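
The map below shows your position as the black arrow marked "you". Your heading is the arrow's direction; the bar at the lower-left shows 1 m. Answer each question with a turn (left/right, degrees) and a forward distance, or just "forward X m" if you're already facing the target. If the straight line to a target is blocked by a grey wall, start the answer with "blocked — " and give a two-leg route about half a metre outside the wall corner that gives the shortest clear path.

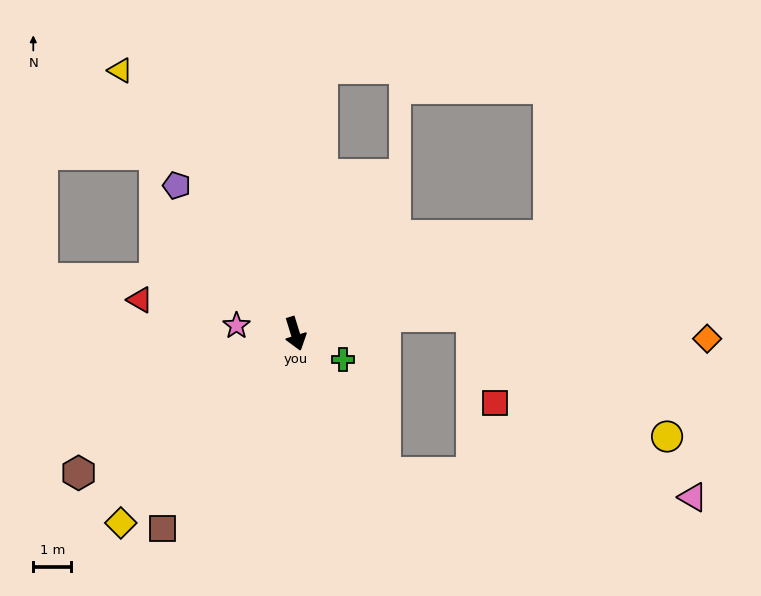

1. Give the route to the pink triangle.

blocked — turn left 16°, forward 4.4 m, then turn left 52°, forward 8.1 m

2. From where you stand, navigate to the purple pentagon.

turn right 158°, forward 5.0 m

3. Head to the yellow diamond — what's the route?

turn right 60°, forward 6.8 m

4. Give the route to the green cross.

turn left 45°, forward 1.4 m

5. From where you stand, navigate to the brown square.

turn right 51°, forward 6.2 m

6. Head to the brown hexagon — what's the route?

turn right 74°, forward 6.8 m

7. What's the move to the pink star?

turn right 115°, forward 1.6 m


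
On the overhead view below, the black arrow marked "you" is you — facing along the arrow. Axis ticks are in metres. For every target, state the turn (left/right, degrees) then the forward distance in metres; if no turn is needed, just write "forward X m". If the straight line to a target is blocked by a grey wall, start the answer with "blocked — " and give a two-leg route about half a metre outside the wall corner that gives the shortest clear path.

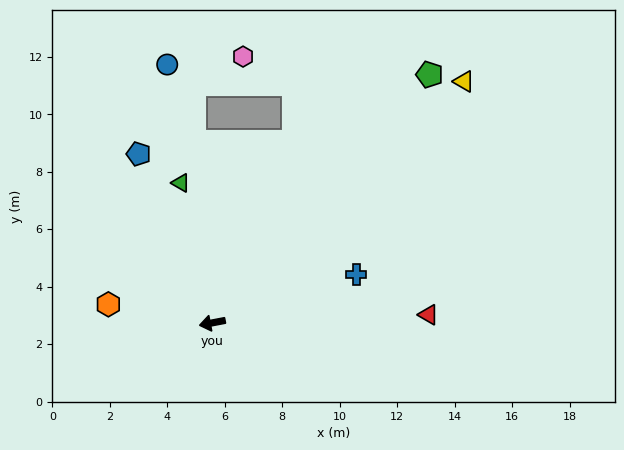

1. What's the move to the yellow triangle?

turn right 147°, forward 12.1 m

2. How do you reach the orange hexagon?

turn right 21°, forward 3.7 m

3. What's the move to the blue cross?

turn right 172°, forward 5.3 m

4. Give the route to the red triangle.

turn left 171°, forward 7.5 m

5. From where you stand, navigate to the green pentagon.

turn right 142°, forward 11.5 m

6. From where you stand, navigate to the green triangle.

turn right 88°, forward 5.0 m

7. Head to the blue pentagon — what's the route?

turn right 77°, forward 6.4 m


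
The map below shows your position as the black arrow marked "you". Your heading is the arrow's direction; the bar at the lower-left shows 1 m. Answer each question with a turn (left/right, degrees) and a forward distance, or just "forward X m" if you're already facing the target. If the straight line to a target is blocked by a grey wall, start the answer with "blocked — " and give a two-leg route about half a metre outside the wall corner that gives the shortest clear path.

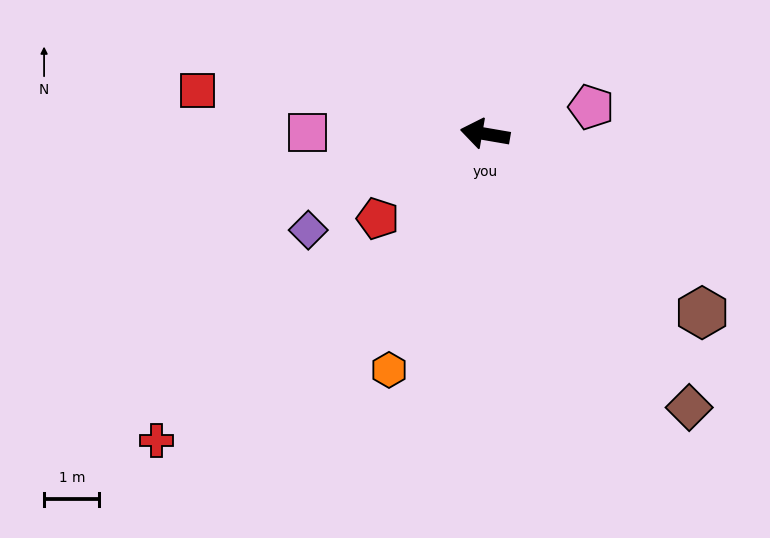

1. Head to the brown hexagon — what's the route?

turn left 150°, forward 5.1 m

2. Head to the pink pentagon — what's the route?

turn right 156°, forward 2.0 m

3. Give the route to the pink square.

turn left 9°, forward 3.2 m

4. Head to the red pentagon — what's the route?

turn left 48°, forward 2.5 m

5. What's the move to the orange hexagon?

turn left 78°, forward 4.6 m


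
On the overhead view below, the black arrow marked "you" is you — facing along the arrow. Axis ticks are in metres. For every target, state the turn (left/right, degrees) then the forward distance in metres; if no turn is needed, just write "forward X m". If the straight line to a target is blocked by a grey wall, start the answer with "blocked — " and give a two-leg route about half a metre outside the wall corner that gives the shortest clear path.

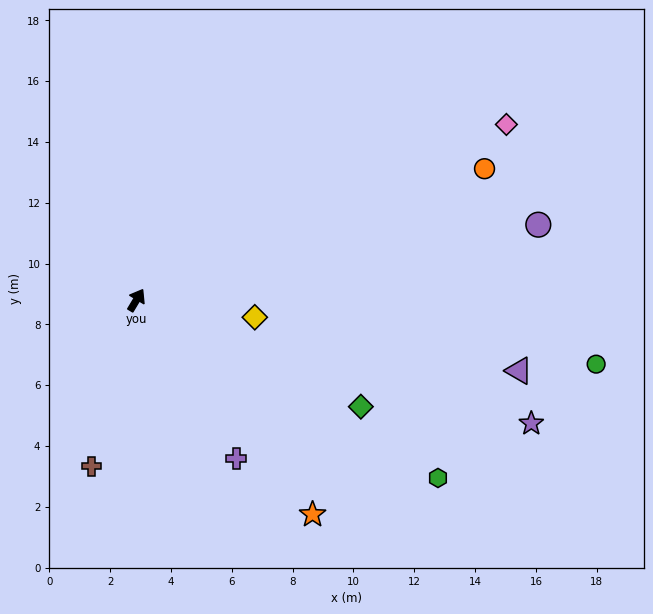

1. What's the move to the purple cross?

turn right 117°, forward 6.2 m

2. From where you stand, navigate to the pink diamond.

turn right 34°, forward 13.5 m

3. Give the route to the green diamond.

turn right 85°, forward 8.2 m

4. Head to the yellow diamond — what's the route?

turn right 67°, forward 3.9 m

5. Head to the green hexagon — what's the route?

turn right 90°, forward 11.5 m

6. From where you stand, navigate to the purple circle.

turn right 48°, forward 13.4 m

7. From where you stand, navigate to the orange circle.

turn right 38°, forward 12.2 m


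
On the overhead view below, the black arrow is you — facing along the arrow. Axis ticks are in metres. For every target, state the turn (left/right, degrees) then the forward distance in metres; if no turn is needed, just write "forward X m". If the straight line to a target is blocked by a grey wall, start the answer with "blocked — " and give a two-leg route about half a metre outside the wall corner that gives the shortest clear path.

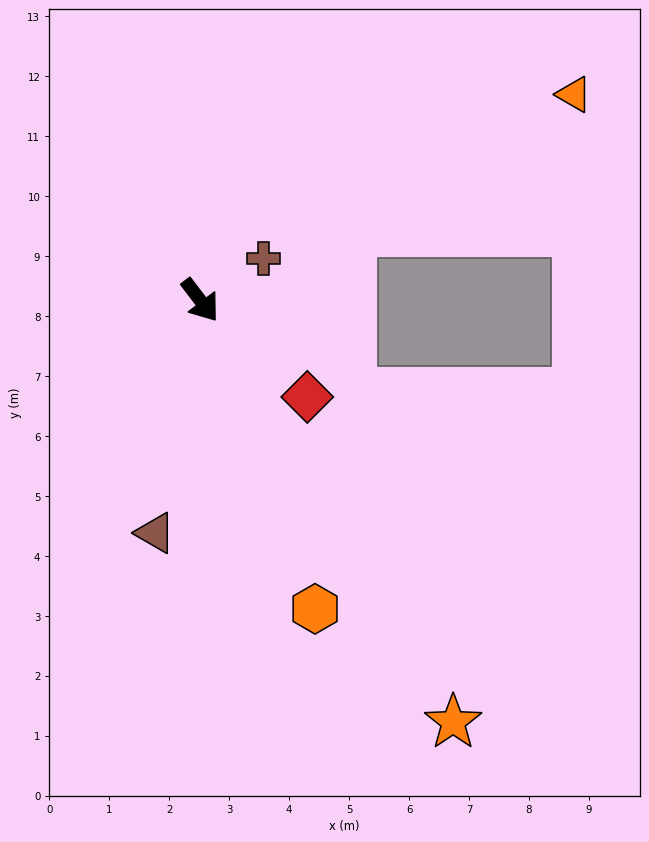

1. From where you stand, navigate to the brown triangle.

turn right 48°, forward 4.0 m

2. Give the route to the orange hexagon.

turn right 17°, forward 5.5 m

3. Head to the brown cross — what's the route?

turn left 86°, forward 1.3 m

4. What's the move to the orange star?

turn right 6°, forward 8.2 m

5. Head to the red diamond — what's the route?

turn left 11°, forward 2.4 m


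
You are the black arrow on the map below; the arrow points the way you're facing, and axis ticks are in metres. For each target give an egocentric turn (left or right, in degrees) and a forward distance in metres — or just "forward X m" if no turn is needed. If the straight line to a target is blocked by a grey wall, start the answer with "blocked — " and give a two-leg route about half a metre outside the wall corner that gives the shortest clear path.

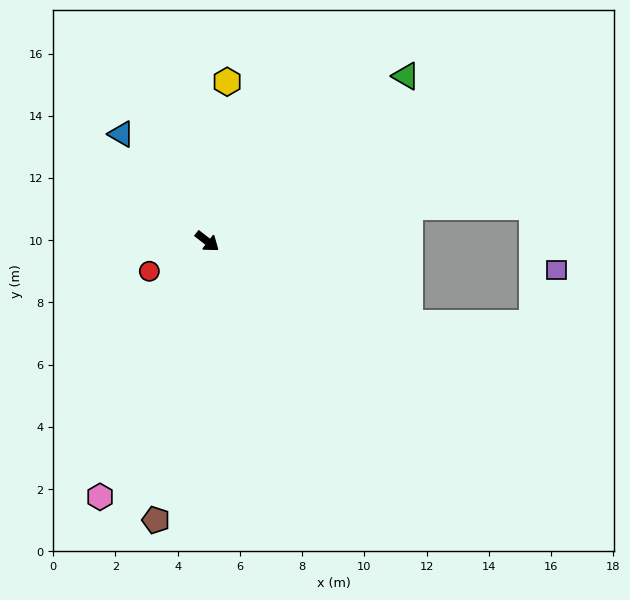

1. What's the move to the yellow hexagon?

turn left 121°, forward 5.2 m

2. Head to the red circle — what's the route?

turn right 115°, forward 2.1 m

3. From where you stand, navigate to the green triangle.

turn left 77°, forward 8.3 m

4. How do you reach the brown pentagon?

turn right 63°, forward 9.1 m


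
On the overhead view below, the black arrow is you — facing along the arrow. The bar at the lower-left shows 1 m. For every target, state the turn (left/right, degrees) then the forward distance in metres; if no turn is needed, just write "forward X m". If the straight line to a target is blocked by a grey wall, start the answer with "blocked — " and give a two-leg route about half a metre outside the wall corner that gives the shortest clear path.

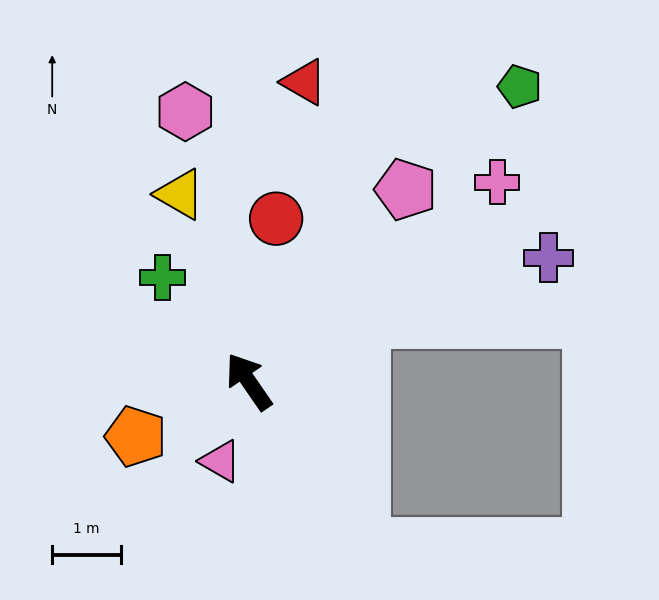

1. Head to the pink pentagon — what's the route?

turn right 74°, forward 3.6 m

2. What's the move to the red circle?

turn right 44°, forward 2.4 m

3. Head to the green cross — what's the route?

turn left 5°, forward 2.0 m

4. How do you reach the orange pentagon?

turn left 81°, forward 1.8 m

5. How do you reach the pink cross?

turn right 86°, forward 4.6 m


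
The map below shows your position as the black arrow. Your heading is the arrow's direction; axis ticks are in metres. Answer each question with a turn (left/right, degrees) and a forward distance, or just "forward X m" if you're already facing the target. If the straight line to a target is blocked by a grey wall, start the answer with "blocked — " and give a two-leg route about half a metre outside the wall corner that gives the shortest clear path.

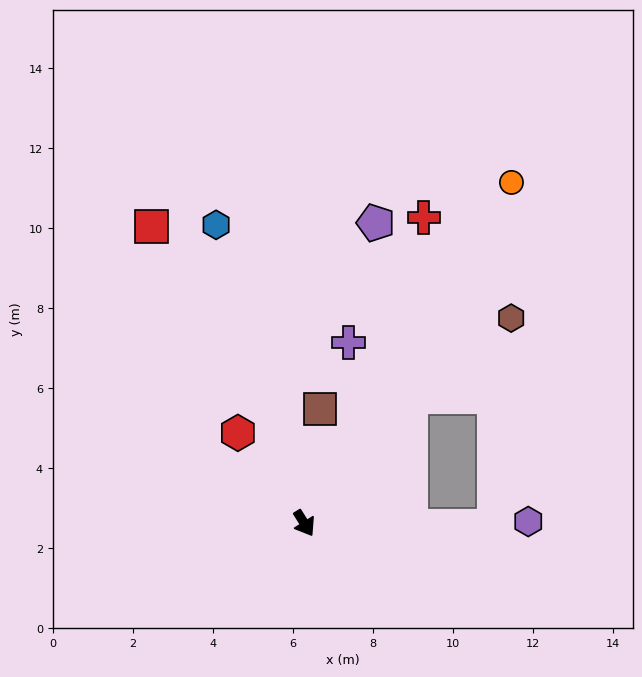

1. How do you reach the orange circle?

turn left 117°, forward 10.0 m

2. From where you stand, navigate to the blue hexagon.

turn left 165°, forward 7.8 m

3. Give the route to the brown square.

turn left 140°, forward 2.9 m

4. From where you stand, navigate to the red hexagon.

turn right 176°, forward 2.8 m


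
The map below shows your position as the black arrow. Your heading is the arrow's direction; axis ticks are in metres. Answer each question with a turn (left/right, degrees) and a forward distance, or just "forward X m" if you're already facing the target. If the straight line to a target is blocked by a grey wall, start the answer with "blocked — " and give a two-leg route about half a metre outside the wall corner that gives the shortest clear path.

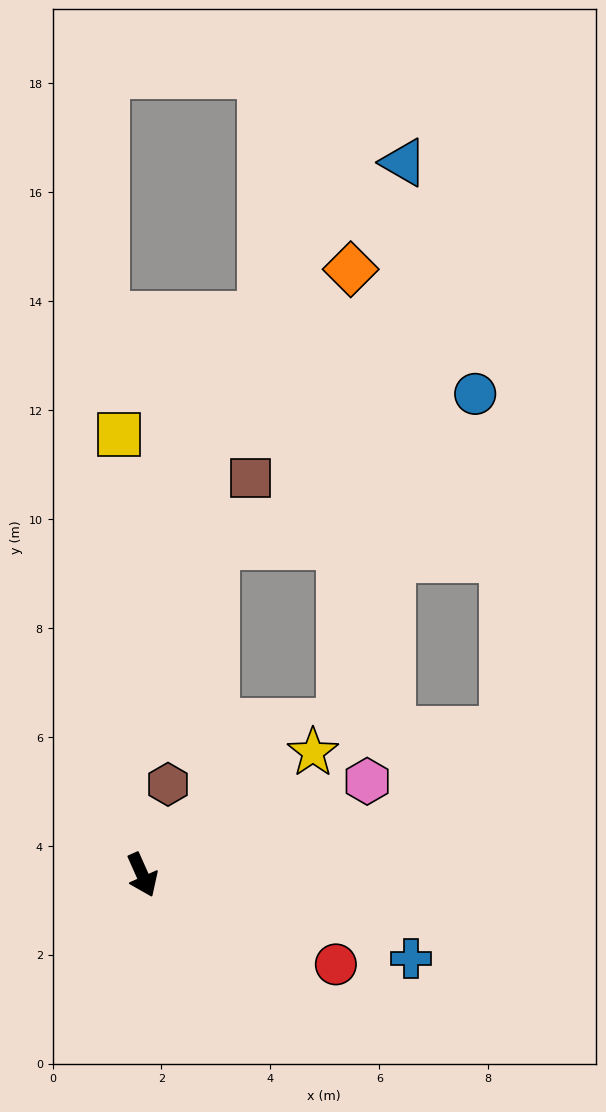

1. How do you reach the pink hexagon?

turn left 89°, forward 4.5 m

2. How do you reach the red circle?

turn left 41°, forward 3.9 m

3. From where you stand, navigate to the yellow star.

turn left 102°, forward 3.9 m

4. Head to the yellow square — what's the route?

turn left 159°, forward 8.1 m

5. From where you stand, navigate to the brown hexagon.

turn left 140°, forward 1.7 m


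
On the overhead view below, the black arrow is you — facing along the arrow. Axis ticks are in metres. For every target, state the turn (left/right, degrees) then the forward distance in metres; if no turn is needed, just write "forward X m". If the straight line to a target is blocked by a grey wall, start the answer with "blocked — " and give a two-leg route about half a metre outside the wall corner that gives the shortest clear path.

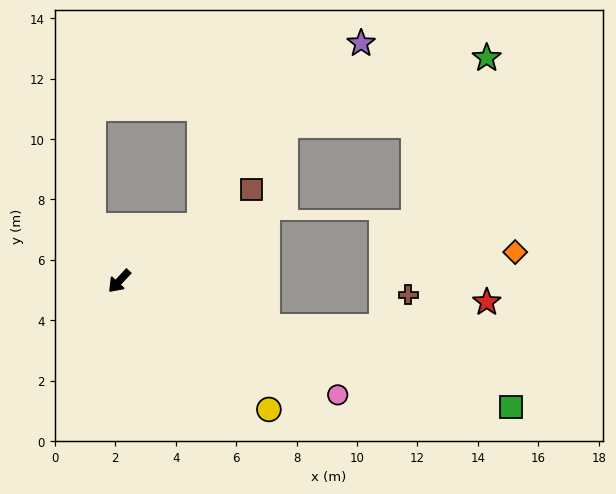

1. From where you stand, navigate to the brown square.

turn left 168°, forward 5.3 m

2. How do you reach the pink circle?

turn left 105°, forward 8.2 m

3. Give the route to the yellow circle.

turn left 92°, forward 6.5 m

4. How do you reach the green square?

turn left 115°, forward 13.6 m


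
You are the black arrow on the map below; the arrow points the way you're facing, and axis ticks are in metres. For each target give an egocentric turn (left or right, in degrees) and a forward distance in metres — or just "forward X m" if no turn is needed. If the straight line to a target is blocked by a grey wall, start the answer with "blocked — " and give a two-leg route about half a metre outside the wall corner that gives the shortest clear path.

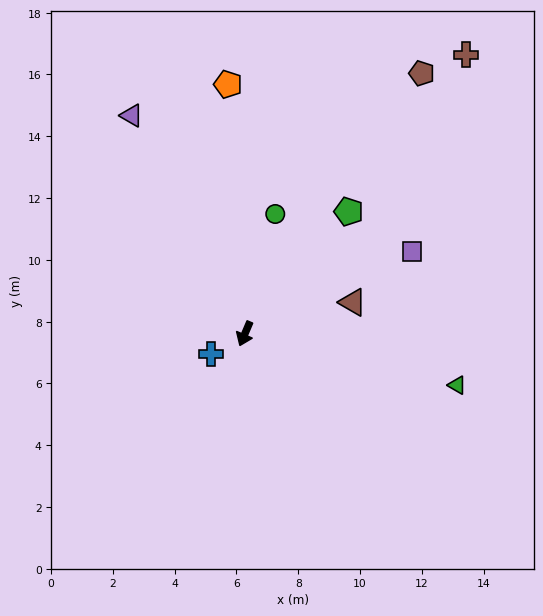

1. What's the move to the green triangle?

turn left 99°, forward 7.1 m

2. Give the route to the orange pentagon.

turn right 153°, forward 8.1 m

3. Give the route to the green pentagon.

turn left 163°, forward 5.2 m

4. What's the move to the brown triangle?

turn left 129°, forward 3.6 m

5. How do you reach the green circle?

turn right 171°, forward 4.0 m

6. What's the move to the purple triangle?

turn right 130°, forward 8.0 m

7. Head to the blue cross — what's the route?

turn right 36°, forward 1.3 m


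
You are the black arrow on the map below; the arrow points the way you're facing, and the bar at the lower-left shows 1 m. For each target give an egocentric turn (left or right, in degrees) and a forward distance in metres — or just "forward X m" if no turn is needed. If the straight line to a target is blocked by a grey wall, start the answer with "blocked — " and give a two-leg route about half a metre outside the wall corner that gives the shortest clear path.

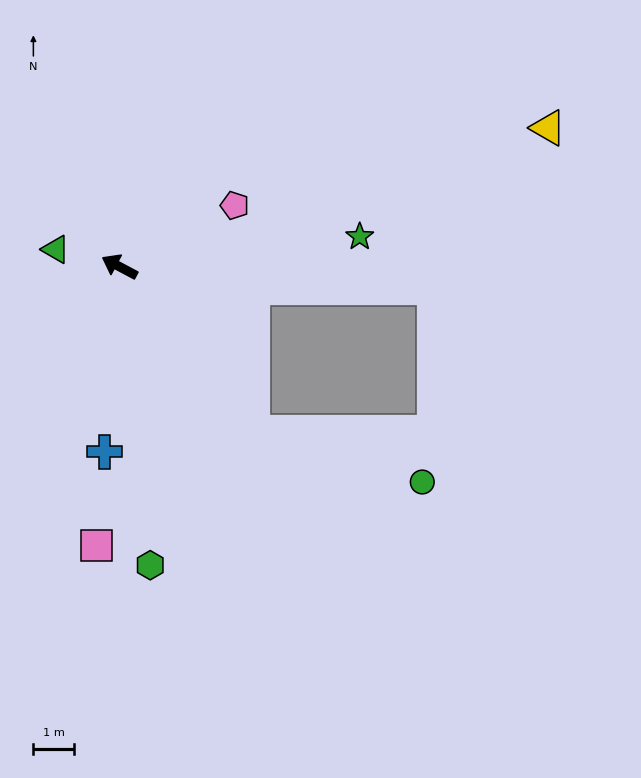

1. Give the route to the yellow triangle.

turn right 134°, forward 11.1 m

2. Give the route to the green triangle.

turn left 13°, forward 1.6 m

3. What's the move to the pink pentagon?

turn right 124°, forward 3.2 m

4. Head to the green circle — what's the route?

blocked — turn left 157°, forward 5.2 m, then turn left 35°, forward 4.4 m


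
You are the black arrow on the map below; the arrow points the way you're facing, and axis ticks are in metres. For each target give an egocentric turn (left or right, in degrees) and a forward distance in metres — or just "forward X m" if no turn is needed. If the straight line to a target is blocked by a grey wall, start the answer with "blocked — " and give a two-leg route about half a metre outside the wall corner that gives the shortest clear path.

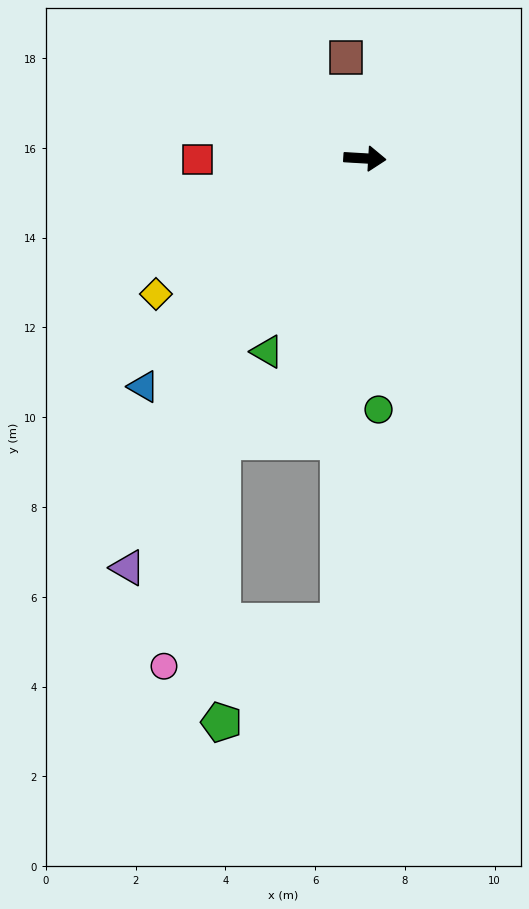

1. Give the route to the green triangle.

turn right 113°, forward 4.8 m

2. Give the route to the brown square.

turn left 104°, forward 2.3 m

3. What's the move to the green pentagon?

blocked — turn right 90°, forward 10.3 m, then turn right 46°, forward 3.4 m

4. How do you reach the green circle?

turn right 84°, forward 5.6 m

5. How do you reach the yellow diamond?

turn right 144°, forward 5.5 m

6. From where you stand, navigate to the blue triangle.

turn right 131°, forward 7.1 m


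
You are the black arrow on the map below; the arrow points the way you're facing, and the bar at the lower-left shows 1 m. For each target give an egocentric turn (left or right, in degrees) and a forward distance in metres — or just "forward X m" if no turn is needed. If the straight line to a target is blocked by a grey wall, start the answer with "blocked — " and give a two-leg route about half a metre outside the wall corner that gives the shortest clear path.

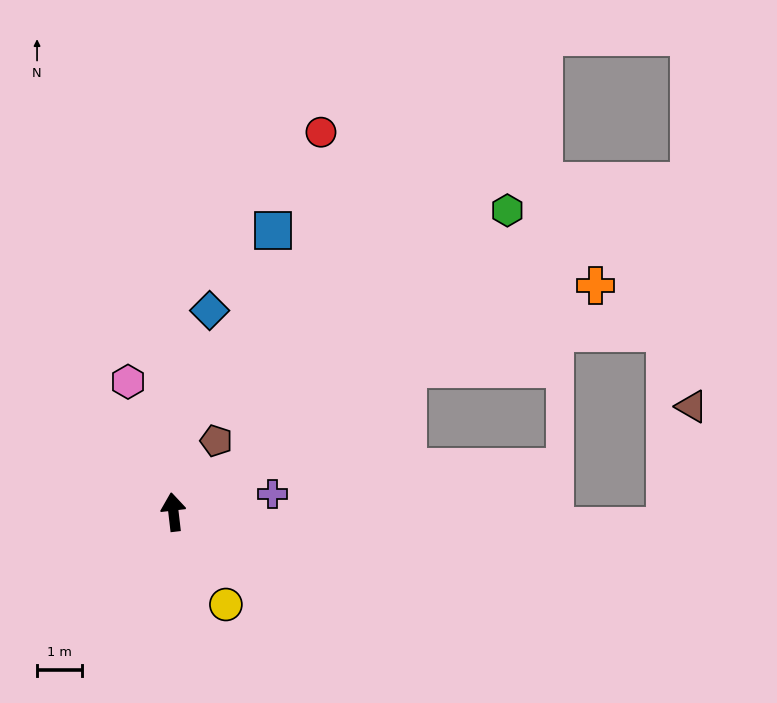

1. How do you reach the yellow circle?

turn right 157°, forward 2.4 m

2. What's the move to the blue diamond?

turn right 17°, forward 4.6 m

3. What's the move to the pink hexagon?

turn left 13°, forward 3.1 m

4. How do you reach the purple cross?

turn right 86°, forward 2.3 m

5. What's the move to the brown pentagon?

turn right 38°, forward 1.9 m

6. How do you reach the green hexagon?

turn right 55°, forward 10.1 m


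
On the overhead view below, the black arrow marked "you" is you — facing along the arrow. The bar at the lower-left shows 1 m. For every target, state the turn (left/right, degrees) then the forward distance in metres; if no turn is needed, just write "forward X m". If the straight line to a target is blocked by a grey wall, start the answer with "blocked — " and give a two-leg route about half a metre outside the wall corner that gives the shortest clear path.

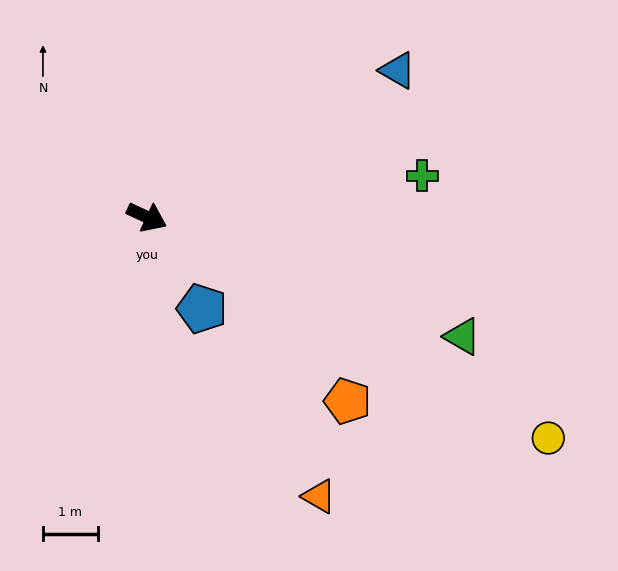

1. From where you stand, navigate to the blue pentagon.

turn right 34°, forward 1.9 m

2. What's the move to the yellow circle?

turn right 4°, forward 8.3 m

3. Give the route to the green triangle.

turn left 4°, forward 6.1 m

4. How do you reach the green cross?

turn left 34°, forward 5.1 m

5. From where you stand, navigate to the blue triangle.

turn left 55°, forward 5.3 m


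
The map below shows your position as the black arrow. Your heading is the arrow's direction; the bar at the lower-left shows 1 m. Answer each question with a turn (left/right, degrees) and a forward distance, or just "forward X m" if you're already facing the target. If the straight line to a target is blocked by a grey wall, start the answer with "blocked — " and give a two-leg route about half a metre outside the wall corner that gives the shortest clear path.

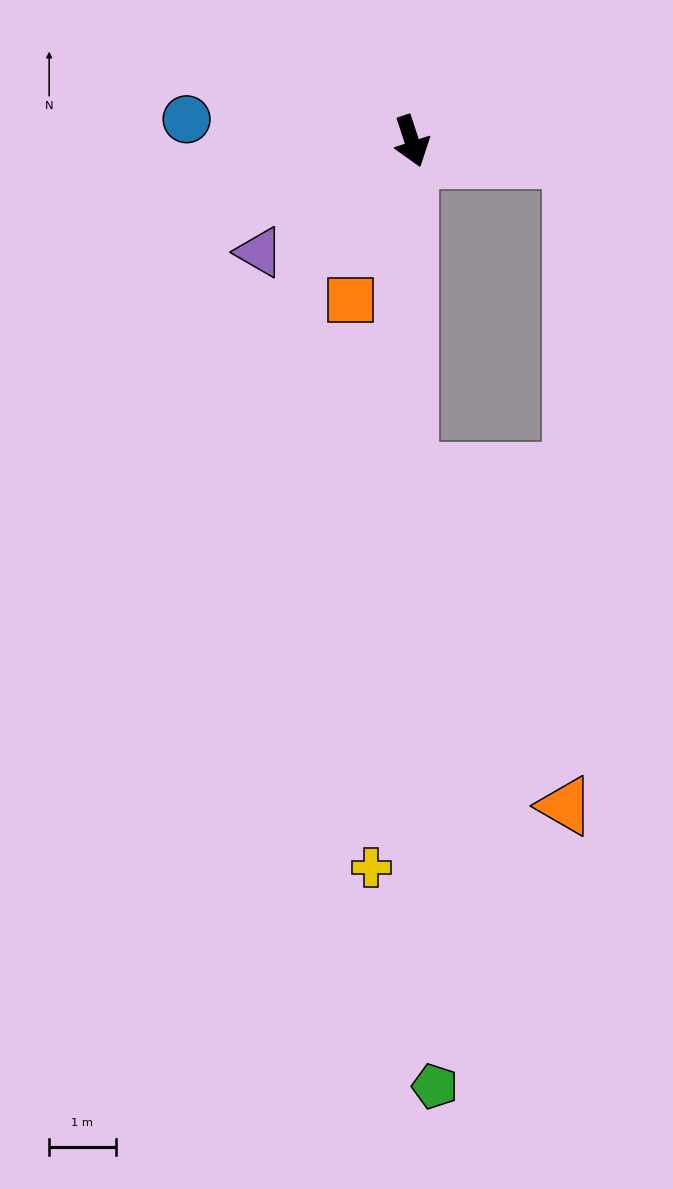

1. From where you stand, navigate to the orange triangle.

blocked — turn right 18°, forward 5.0 m, then turn left 25°, forward 5.5 m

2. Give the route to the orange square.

turn right 39°, forward 2.6 m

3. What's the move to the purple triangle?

turn right 72°, forward 2.8 m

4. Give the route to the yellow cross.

turn right 21°, forward 10.9 m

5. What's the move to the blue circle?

turn right 114°, forward 3.4 m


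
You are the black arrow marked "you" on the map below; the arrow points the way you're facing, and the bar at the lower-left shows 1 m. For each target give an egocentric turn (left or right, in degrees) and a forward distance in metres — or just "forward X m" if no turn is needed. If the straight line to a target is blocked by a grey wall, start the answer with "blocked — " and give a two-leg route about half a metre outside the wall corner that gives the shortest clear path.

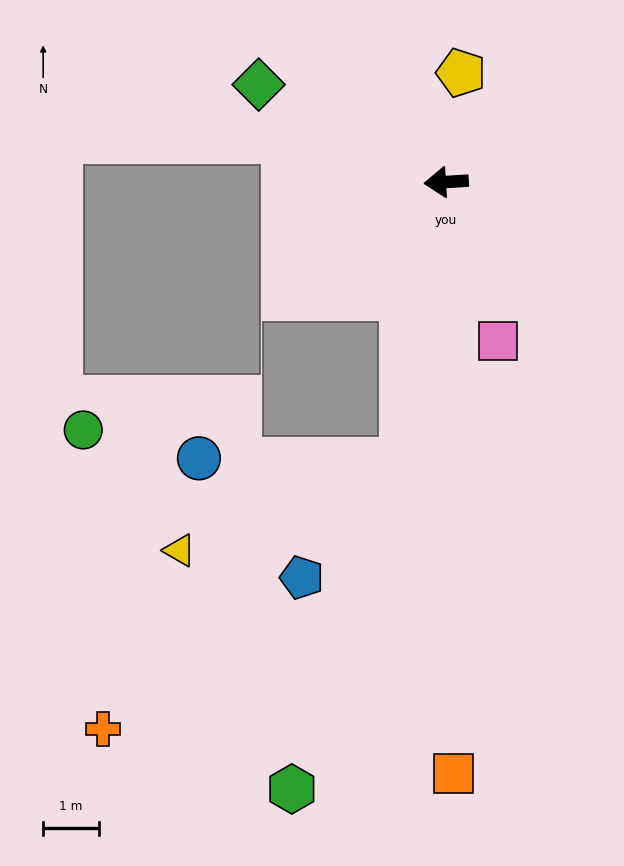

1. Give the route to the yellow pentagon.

turn right 101°, forward 2.0 m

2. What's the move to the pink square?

turn left 104°, forward 3.0 m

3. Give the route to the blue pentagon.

blocked — turn left 78°, forward 5.1 m, then turn right 33°, forward 2.8 m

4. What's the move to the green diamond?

turn right 31°, forward 3.8 m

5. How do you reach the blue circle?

blocked — turn left 78°, forward 5.1 m, then turn right 82°, forward 3.7 m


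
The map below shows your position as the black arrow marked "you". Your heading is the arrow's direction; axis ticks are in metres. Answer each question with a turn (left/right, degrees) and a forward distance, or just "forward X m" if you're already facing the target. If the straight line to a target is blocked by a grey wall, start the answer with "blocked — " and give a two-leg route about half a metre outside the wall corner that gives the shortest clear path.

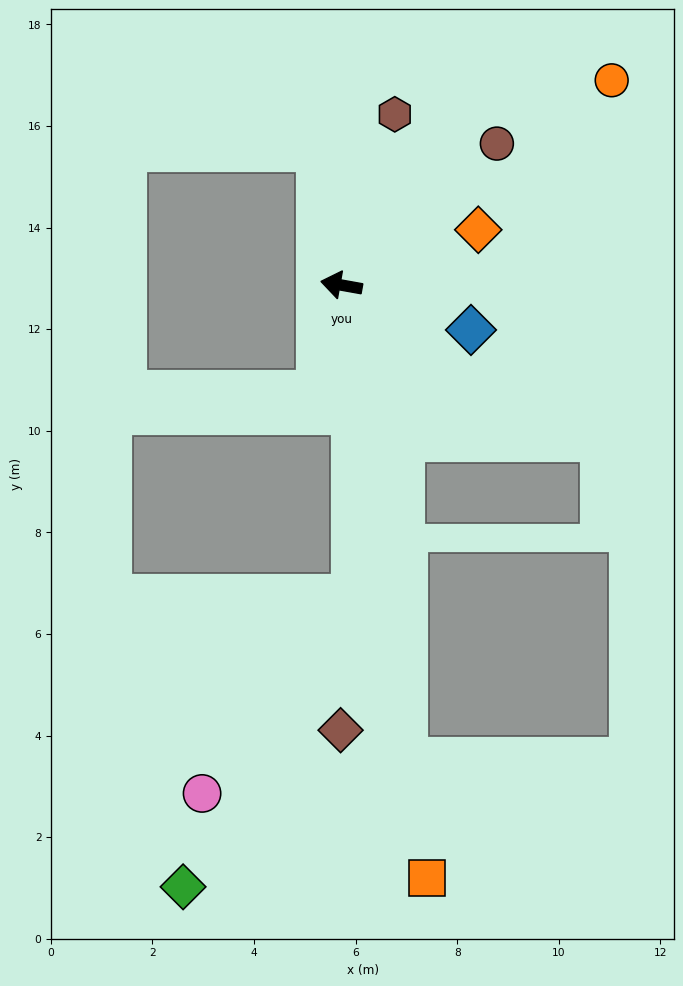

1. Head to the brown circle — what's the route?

turn right 128°, forward 4.1 m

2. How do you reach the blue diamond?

turn left 171°, forward 2.7 m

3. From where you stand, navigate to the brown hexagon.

turn right 97°, forward 3.5 m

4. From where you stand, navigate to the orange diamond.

turn right 148°, forward 2.9 m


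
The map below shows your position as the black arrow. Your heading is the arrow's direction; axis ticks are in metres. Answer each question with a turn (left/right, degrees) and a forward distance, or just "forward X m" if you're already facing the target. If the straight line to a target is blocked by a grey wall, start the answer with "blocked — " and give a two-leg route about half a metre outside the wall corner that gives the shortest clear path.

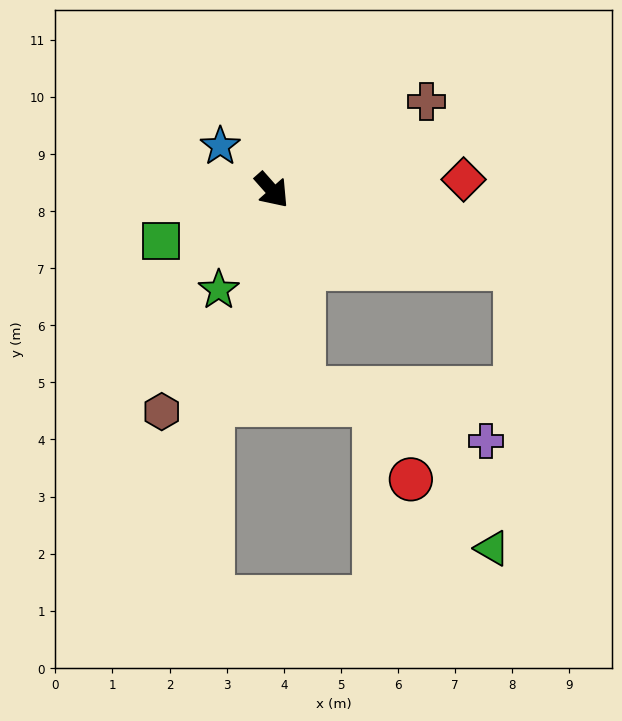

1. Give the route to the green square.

turn right 107°, forward 2.1 m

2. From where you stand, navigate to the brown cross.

turn left 78°, forward 3.1 m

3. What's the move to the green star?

turn right 70°, forward 2.0 m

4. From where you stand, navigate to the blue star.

turn right 172°, forward 1.2 m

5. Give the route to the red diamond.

turn left 52°, forward 3.4 m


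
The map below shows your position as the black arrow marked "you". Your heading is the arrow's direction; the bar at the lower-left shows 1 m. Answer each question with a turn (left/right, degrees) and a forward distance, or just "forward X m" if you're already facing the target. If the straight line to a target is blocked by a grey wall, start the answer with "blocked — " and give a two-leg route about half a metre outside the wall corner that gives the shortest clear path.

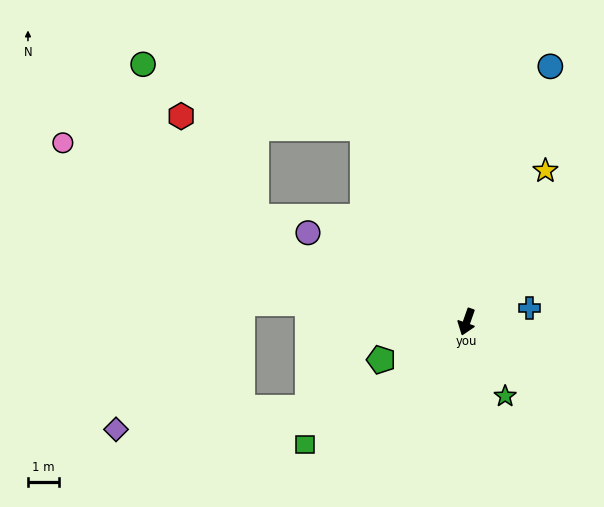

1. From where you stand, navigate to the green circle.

blocked — turn right 133°, forward 7.1 m, then turn left 46°, forward 7.4 m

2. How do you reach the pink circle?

turn right 95°, forward 14.2 m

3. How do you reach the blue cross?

turn left 122°, forward 2.1 m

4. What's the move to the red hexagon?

blocked — turn right 133°, forward 7.1 m, then turn left 59°, forward 5.9 m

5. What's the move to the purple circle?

turn right 100°, forward 5.8 m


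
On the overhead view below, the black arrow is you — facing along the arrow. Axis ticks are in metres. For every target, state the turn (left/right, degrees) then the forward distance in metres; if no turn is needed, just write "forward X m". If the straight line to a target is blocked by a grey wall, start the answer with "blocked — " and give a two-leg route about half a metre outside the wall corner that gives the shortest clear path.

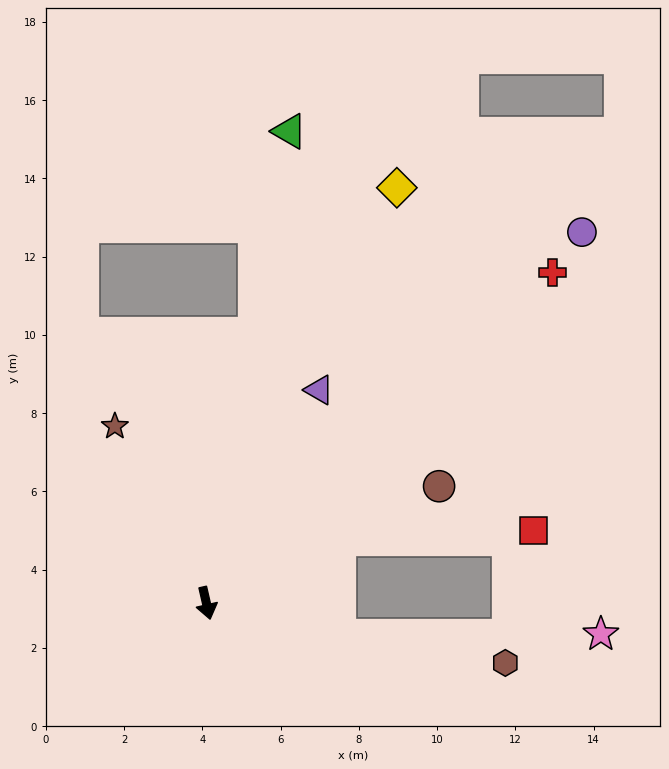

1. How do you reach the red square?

blocked — turn left 103°, forward 3.8 m, then turn right 23°, forward 5.0 m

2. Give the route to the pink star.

blocked — turn left 63°, forward 3.5 m, then turn left 14°, forward 6.7 m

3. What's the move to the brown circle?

turn left 104°, forward 6.7 m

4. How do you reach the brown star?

turn right 166°, forward 5.1 m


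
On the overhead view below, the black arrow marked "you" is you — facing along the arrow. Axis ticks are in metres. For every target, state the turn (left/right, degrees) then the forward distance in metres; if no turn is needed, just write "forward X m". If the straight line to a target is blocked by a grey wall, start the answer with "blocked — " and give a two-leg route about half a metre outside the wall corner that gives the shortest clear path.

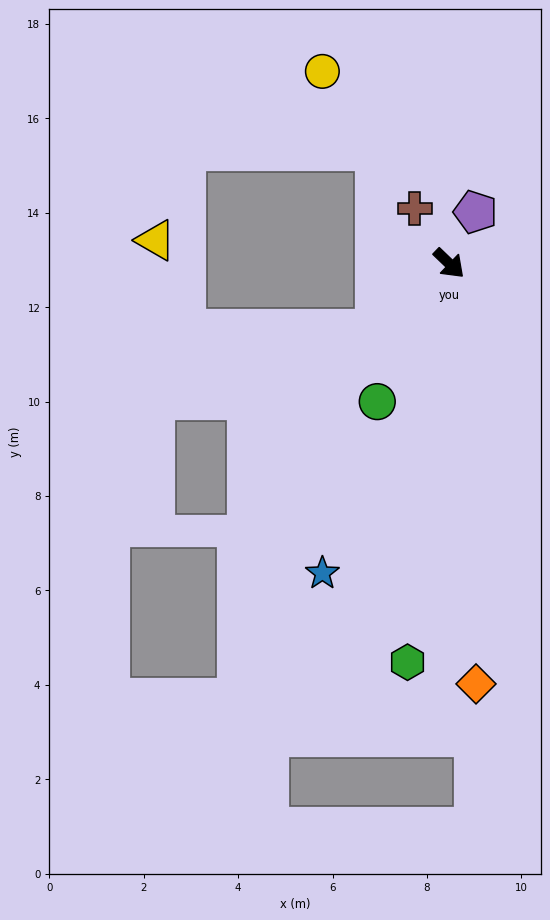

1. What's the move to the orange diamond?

turn right 43°, forward 8.9 m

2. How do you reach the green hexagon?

turn right 52°, forward 8.5 m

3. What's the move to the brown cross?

turn left 166°, forward 1.4 m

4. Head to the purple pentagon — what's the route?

turn left 107°, forward 1.2 m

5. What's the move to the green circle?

turn right 74°, forward 3.3 m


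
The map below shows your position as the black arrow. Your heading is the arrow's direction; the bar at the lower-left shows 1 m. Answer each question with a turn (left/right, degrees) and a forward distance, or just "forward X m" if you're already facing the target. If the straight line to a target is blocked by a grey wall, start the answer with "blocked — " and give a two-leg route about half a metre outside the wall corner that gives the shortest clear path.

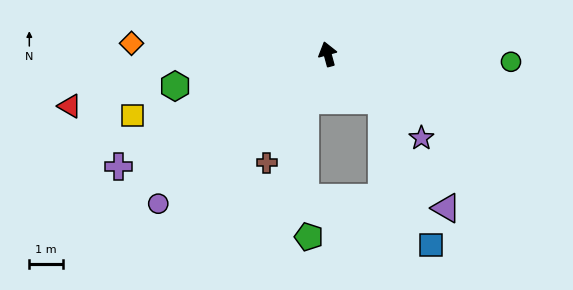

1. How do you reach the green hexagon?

turn left 87°, forward 4.6 m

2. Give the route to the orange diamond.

turn left 72°, forward 5.8 m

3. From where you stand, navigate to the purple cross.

turn left 103°, forward 7.0 m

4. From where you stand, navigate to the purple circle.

turn left 116°, forward 6.7 m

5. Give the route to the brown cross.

turn left 135°, forward 3.7 m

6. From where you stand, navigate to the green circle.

turn right 108°, forward 5.4 m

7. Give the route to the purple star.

turn right 147°, forward 3.7 m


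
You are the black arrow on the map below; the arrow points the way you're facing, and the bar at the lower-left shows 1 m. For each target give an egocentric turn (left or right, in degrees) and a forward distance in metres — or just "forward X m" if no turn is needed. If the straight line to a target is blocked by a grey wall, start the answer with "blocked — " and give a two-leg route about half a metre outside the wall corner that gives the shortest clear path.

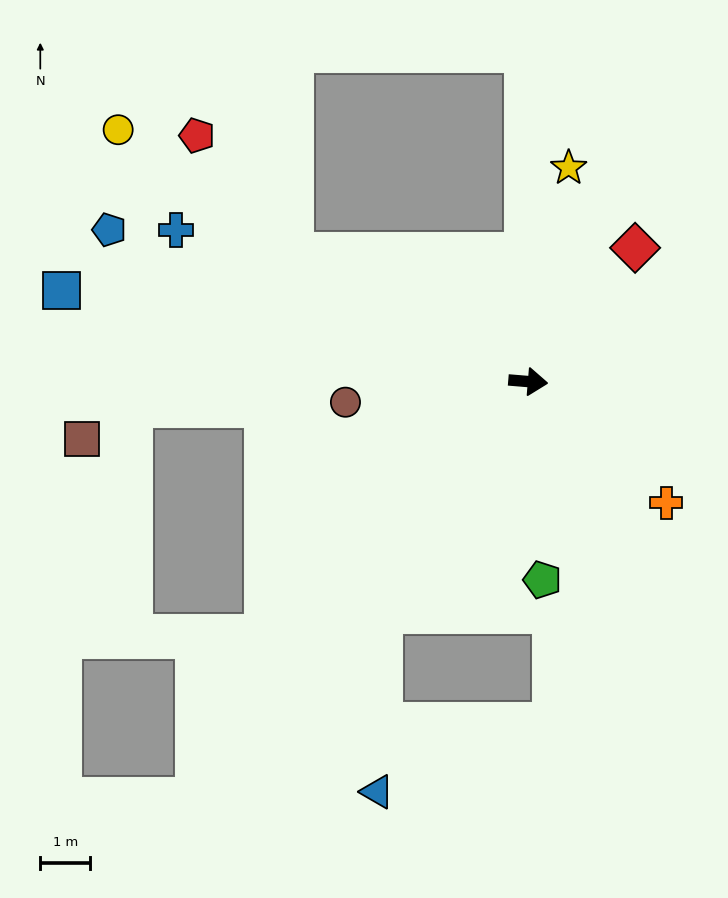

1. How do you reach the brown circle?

turn right 169°, forward 3.7 m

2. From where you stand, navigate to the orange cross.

turn right 37°, forward 3.7 m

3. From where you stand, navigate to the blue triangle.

blocked — turn right 118°, forward 5.5 m, then turn left 31°, forward 3.6 m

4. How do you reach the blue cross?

turn left 161°, forward 7.7 m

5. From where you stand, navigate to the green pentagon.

turn right 81°, forward 4.0 m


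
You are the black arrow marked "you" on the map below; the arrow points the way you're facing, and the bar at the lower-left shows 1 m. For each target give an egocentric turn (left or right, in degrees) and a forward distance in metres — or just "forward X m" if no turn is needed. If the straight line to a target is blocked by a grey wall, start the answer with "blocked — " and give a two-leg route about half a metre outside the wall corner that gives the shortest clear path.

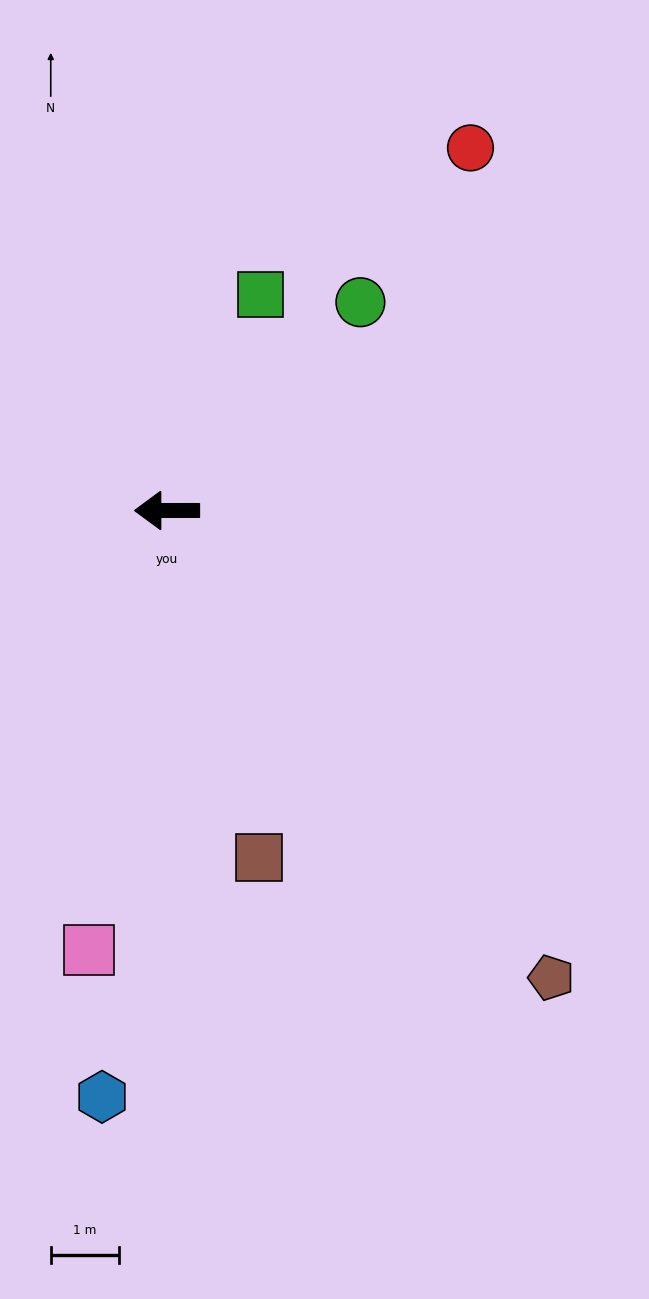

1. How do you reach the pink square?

turn left 80°, forward 6.5 m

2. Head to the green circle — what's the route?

turn right 133°, forward 4.2 m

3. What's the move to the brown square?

turn left 105°, forward 5.2 m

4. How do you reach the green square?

turn right 113°, forward 3.4 m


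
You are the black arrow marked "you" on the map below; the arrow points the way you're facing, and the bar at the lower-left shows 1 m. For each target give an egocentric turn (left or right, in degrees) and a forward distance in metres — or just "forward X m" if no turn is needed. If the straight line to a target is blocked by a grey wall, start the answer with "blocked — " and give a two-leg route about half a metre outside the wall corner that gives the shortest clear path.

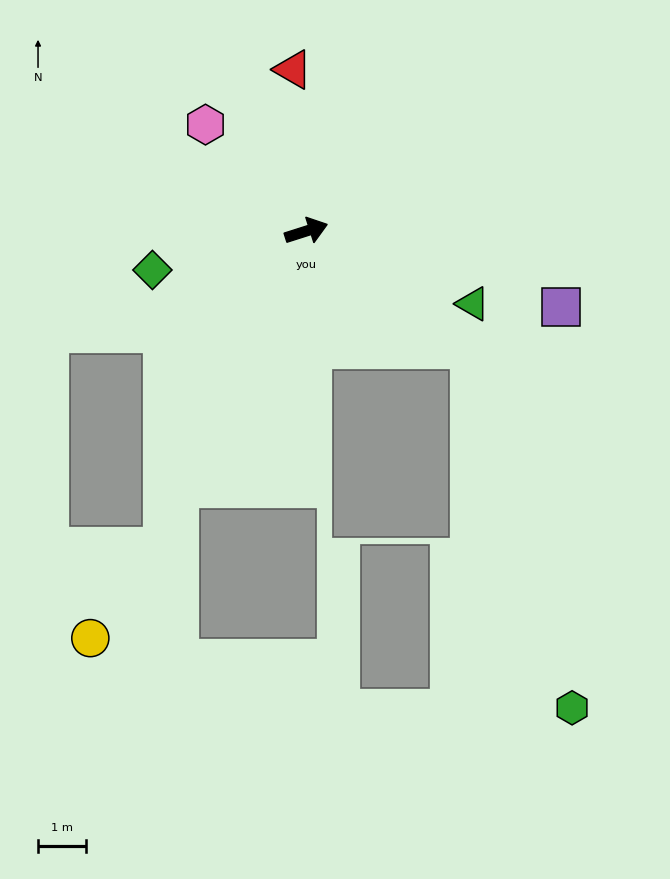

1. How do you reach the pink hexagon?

turn left 116°, forward 3.0 m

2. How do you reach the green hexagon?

blocked — turn right 53°, forward 4.2 m, then turn right 39°, forward 7.8 m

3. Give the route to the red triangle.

turn left 77°, forward 3.4 m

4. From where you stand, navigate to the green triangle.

turn right 41°, forward 3.8 m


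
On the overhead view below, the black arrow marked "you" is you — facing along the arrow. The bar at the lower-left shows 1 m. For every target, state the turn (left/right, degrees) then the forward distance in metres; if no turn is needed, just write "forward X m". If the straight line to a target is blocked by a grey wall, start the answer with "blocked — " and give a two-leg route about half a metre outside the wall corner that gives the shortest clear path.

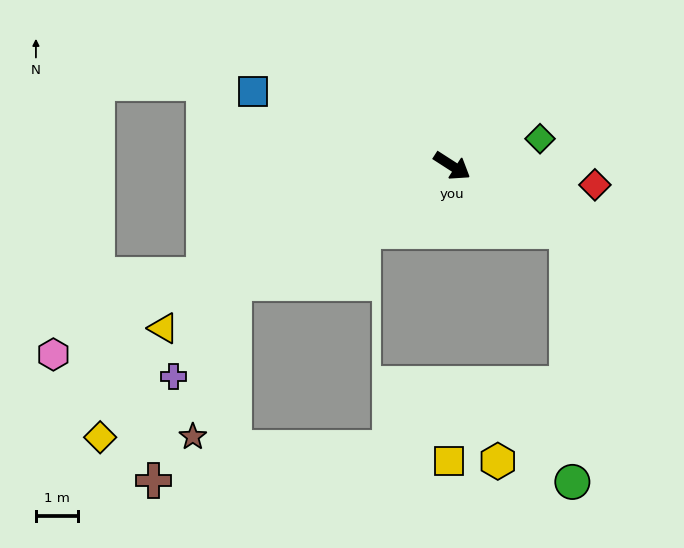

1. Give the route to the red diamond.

turn left 25°, forward 3.4 m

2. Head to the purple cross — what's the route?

blocked — turn right 119°, forward 5.9 m, then turn left 29°, forward 2.7 m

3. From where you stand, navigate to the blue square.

turn right 168°, forward 5.1 m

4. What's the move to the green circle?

blocked — turn left 3°, forward 3.1 m, then turn right 59°, forward 6.0 m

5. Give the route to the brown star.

blocked — turn right 119°, forward 5.9 m, then turn left 47°, forward 3.8 m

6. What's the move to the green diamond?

turn left 50°, forward 2.2 m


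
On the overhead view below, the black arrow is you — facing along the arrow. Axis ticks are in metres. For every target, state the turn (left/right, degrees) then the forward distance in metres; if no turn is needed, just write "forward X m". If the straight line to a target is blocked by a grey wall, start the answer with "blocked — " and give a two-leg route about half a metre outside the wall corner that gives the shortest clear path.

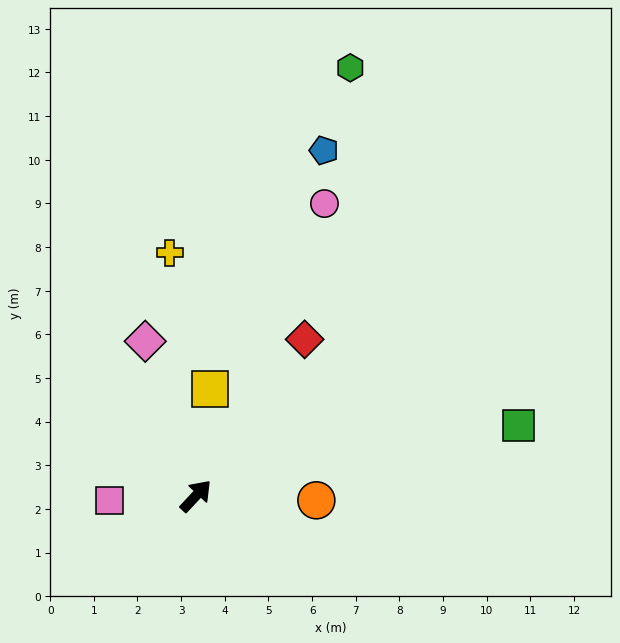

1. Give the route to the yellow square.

turn left 35°, forward 2.5 m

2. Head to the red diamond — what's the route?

turn left 8°, forward 4.4 m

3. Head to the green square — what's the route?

turn right 35°, forward 7.6 m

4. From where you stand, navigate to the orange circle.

turn right 49°, forward 2.8 m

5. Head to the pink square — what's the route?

turn left 136°, forward 2.0 m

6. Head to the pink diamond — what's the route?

turn left 61°, forward 3.7 m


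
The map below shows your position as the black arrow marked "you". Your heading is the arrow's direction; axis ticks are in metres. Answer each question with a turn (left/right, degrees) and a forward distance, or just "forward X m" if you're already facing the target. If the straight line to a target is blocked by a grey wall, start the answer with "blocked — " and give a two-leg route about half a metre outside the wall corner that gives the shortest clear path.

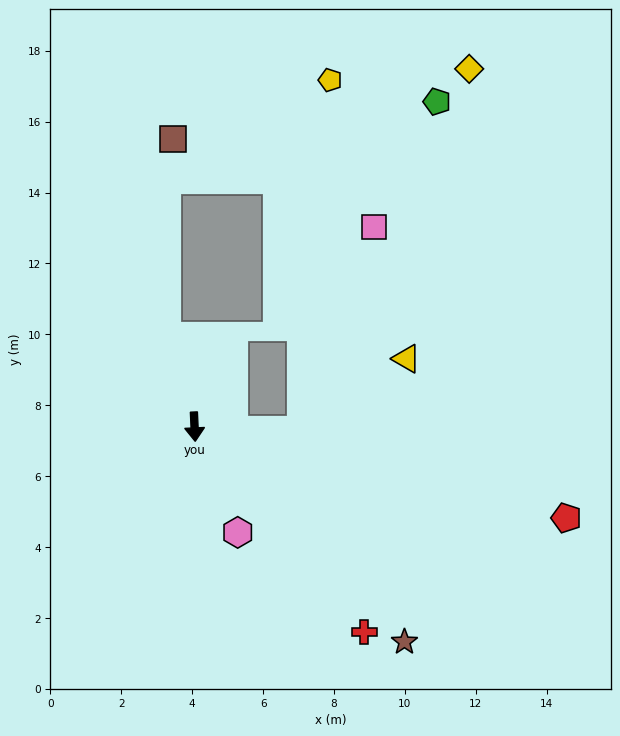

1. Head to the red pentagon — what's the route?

turn left 74°, forward 10.8 m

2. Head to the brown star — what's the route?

turn left 42°, forward 8.5 m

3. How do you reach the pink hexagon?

turn left 20°, forward 3.2 m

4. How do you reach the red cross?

turn left 37°, forward 7.5 m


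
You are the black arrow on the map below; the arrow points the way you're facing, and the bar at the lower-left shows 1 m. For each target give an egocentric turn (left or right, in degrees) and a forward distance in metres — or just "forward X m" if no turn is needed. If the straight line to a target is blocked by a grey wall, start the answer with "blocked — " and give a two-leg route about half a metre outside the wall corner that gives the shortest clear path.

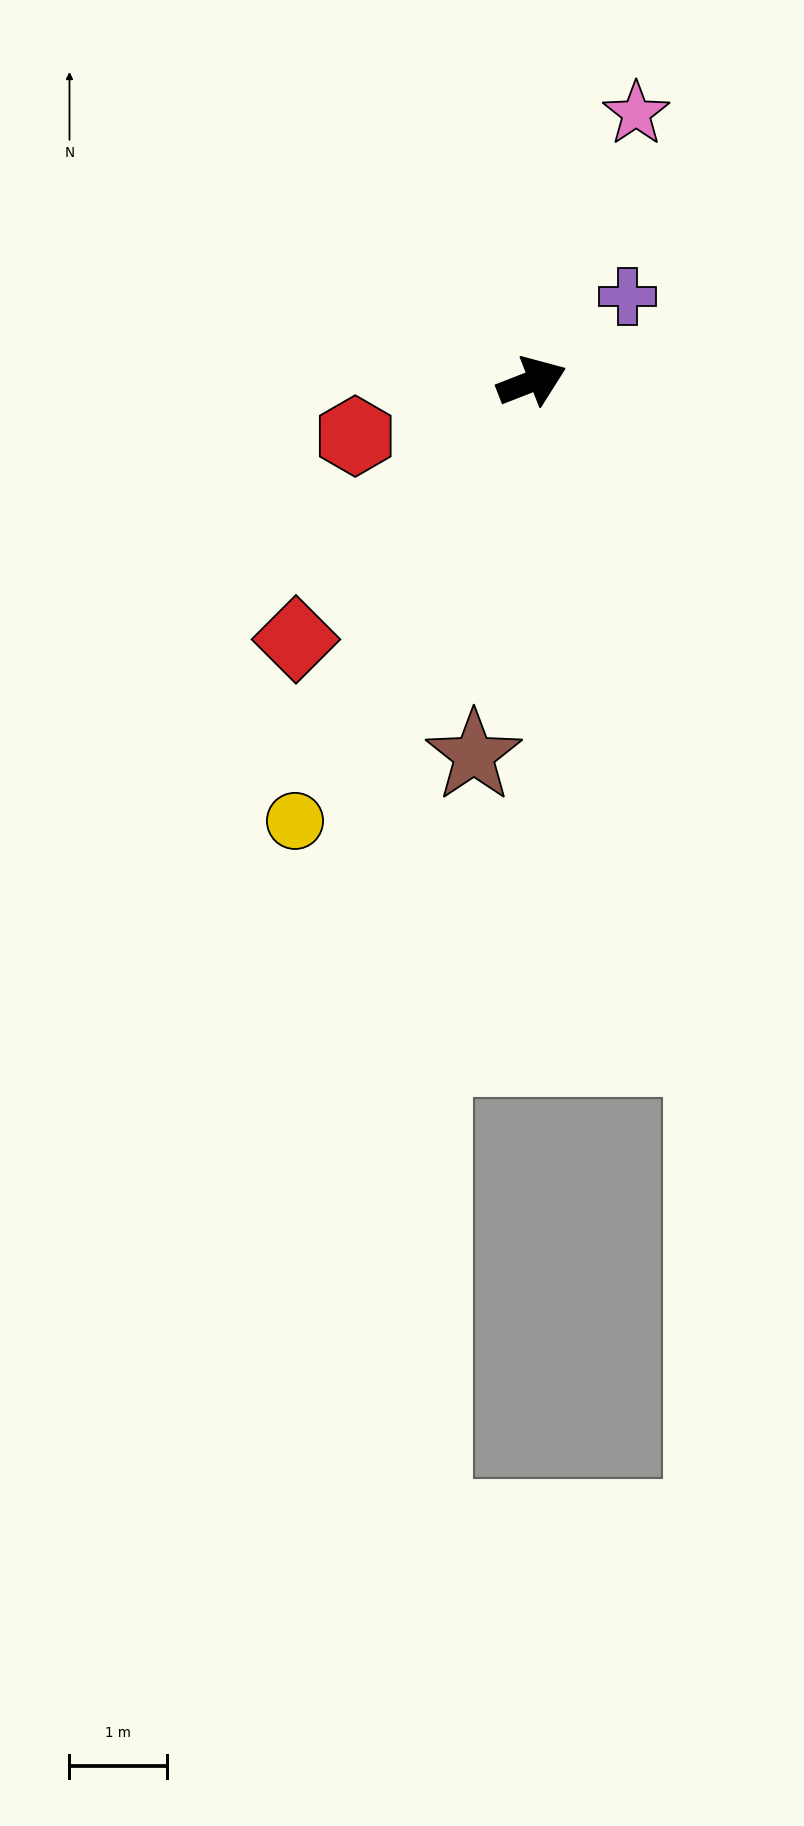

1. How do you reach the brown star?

turn right 120°, forward 3.9 m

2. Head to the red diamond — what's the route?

turn right 154°, forward 3.6 m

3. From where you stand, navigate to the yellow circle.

turn right 140°, forward 5.1 m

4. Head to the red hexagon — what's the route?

turn left 176°, forward 1.9 m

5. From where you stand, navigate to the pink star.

turn left 47°, forward 2.9 m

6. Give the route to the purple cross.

turn left 20°, forward 1.3 m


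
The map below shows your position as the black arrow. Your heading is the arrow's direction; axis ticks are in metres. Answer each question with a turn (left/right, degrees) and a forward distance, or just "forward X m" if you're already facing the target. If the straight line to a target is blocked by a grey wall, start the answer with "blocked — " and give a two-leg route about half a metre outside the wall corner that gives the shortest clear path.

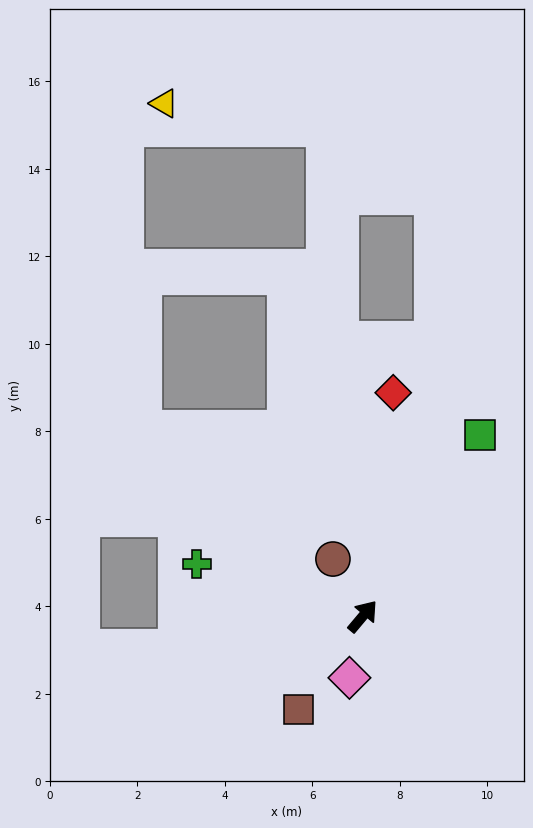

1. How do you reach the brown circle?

turn left 68°, forward 1.5 m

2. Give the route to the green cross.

turn left 113°, forward 4.0 m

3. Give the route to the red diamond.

turn left 32°, forward 5.2 m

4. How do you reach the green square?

turn left 7°, forward 4.9 m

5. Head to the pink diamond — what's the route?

turn right 152°, forward 1.4 m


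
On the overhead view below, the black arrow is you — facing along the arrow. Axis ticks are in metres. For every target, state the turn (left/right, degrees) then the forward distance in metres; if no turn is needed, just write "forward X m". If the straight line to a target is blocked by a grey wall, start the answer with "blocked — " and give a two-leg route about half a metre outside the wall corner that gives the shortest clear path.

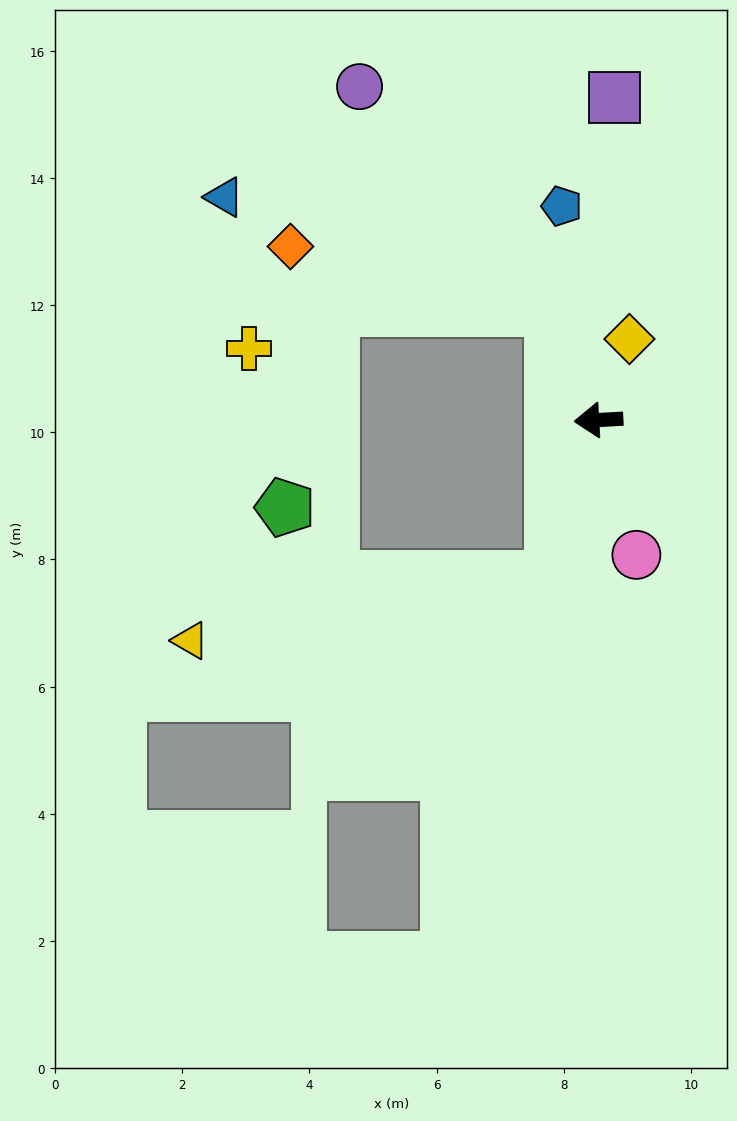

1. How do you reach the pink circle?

turn left 103°, forward 2.2 m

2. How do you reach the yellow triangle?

blocked — turn left 70°, forward 2.6 m, then turn right 63°, forward 5.8 m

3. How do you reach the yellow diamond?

turn right 114°, forward 1.4 m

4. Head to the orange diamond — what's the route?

blocked — turn right 70°, forward 1.9 m, then turn left 53°, forward 4.2 m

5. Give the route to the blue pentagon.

turn right 83°, forward 3.4 m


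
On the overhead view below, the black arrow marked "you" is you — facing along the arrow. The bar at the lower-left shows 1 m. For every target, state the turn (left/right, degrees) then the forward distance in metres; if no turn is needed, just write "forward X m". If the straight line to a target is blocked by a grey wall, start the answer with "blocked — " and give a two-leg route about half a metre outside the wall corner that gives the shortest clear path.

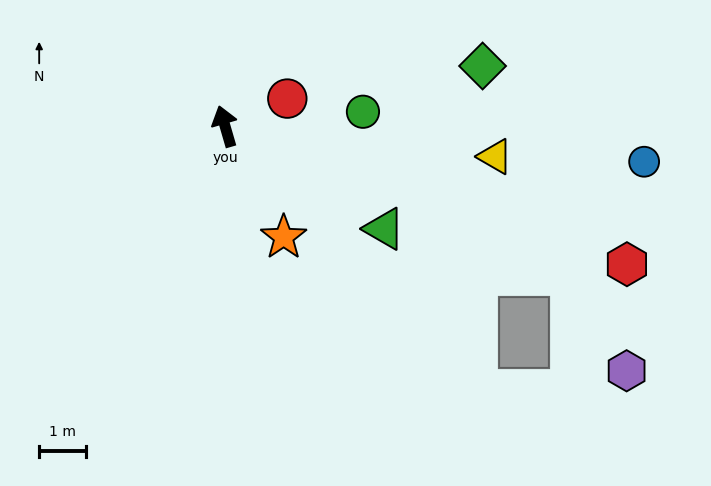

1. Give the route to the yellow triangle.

turn right 113°, forward 5.8 m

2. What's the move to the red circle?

turn right 82°, forward 1.5 m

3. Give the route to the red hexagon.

turn right 125°, forward 9.1 m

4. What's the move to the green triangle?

turn right 139°, forward 4.1 m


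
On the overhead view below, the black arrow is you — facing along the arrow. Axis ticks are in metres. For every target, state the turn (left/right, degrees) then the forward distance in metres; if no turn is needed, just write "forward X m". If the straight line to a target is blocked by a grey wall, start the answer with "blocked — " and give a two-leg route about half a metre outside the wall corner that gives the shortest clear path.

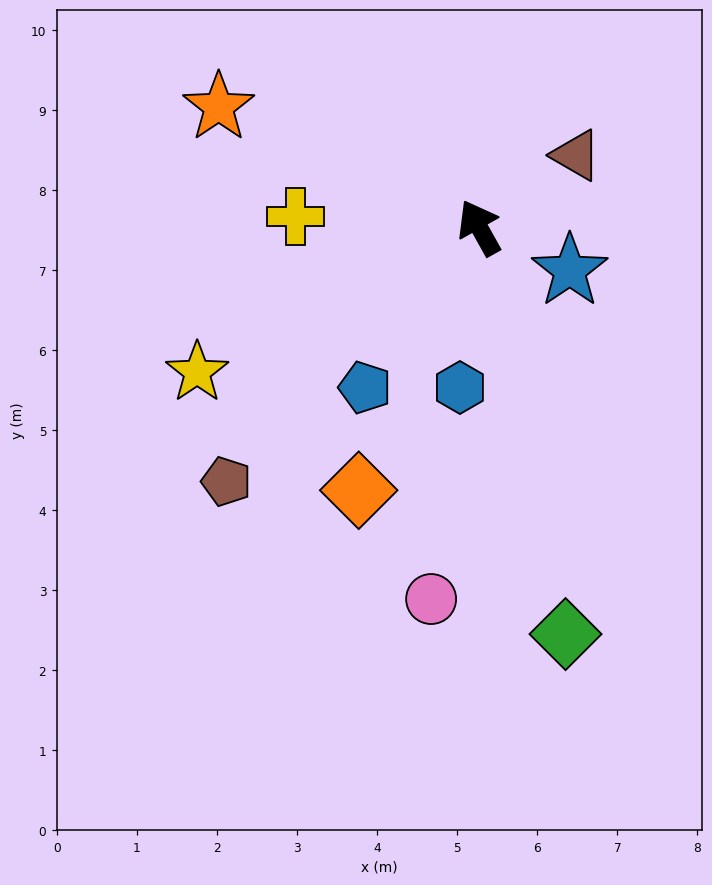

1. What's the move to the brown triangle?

turn right 82°, forward 1.5 m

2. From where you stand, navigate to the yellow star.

turn left 88°, forward 4.0 m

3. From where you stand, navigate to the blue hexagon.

turn left 144°, forward 2.0 m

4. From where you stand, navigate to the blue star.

turn right 145°, forward 1.3 m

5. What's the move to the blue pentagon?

turn left 115°, forward 2.5 m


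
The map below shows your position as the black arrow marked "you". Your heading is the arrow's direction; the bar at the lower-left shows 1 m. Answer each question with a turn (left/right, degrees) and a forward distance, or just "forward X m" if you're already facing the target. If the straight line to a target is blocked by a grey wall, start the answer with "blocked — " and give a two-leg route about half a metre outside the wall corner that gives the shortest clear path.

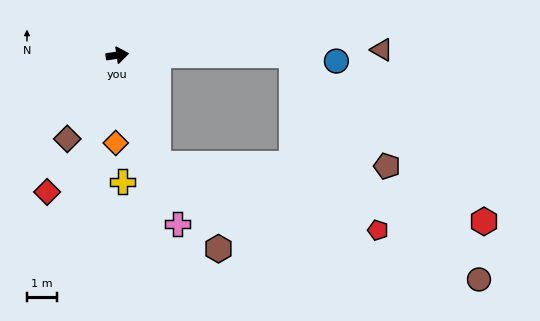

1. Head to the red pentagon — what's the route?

blocked — turn right 78°, forward 3.9 m, then turn left 53°, forward 7.6 m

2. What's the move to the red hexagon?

blocked — turn right 9°, forward 5.8 m, then turn right 40°, forward 8.5 m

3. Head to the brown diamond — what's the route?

turn right 129°, forward 3.3 m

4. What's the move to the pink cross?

turn right 79°, forward 6.0 m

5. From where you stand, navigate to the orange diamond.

turn right 100°, forward 2.9 m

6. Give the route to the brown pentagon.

blocked — turn right 9°, forward 5.8 m, then turn right 49°, forward 4.9 m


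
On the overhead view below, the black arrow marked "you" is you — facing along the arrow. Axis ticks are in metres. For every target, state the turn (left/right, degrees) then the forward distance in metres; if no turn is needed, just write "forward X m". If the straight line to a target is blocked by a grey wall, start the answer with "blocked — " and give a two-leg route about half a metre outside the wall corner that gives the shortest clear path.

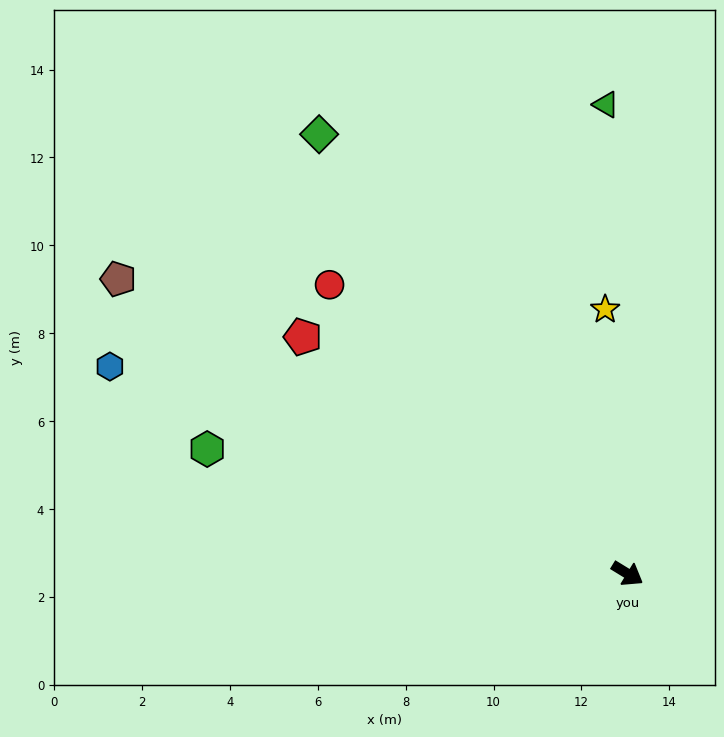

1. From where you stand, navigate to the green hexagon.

turn right 165°, forward 10.0 m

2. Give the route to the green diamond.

turn left 157°, forward 12.2 m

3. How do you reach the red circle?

turn left 167°, forward 9.4 m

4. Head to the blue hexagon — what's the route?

turn right 170°, forward 12.7 m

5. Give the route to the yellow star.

turn left 126°, forward 6.0 m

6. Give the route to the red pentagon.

turn left 175°, forward 9.1 m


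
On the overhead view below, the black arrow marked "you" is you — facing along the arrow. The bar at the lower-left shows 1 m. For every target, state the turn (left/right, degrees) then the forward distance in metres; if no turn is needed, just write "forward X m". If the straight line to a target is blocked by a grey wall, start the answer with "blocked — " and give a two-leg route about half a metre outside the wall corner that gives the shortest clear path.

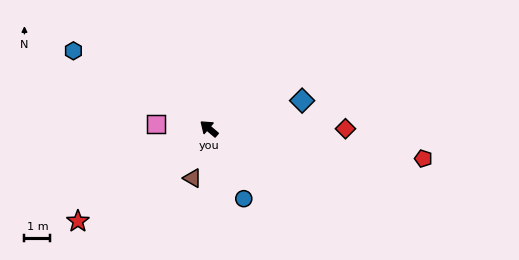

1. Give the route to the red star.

turn left 76°, forward 6.2 m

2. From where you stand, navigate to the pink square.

turn left 36°, forward 2.1 m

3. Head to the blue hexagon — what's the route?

turn left 11°, forward 6.1 m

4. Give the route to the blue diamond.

turn right 123°, forward 3.8 m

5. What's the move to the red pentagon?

turn right 148°, forward 8.4 m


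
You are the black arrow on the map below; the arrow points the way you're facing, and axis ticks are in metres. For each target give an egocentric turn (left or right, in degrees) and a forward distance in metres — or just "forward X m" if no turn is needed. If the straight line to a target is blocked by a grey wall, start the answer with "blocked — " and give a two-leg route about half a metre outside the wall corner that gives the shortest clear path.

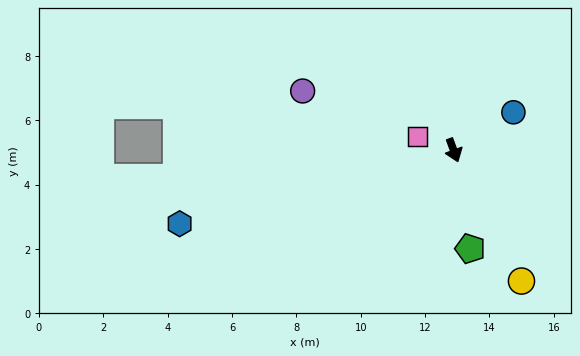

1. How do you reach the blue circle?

turn left 102°, forward 2.2 m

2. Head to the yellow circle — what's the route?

turn left 7°, forward 4.6 m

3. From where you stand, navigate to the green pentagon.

turn right 11°, forward 3.1 m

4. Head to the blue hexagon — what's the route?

turn right 95°, forward 8.8 m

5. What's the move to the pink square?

turn right 131°, forward 1.2 m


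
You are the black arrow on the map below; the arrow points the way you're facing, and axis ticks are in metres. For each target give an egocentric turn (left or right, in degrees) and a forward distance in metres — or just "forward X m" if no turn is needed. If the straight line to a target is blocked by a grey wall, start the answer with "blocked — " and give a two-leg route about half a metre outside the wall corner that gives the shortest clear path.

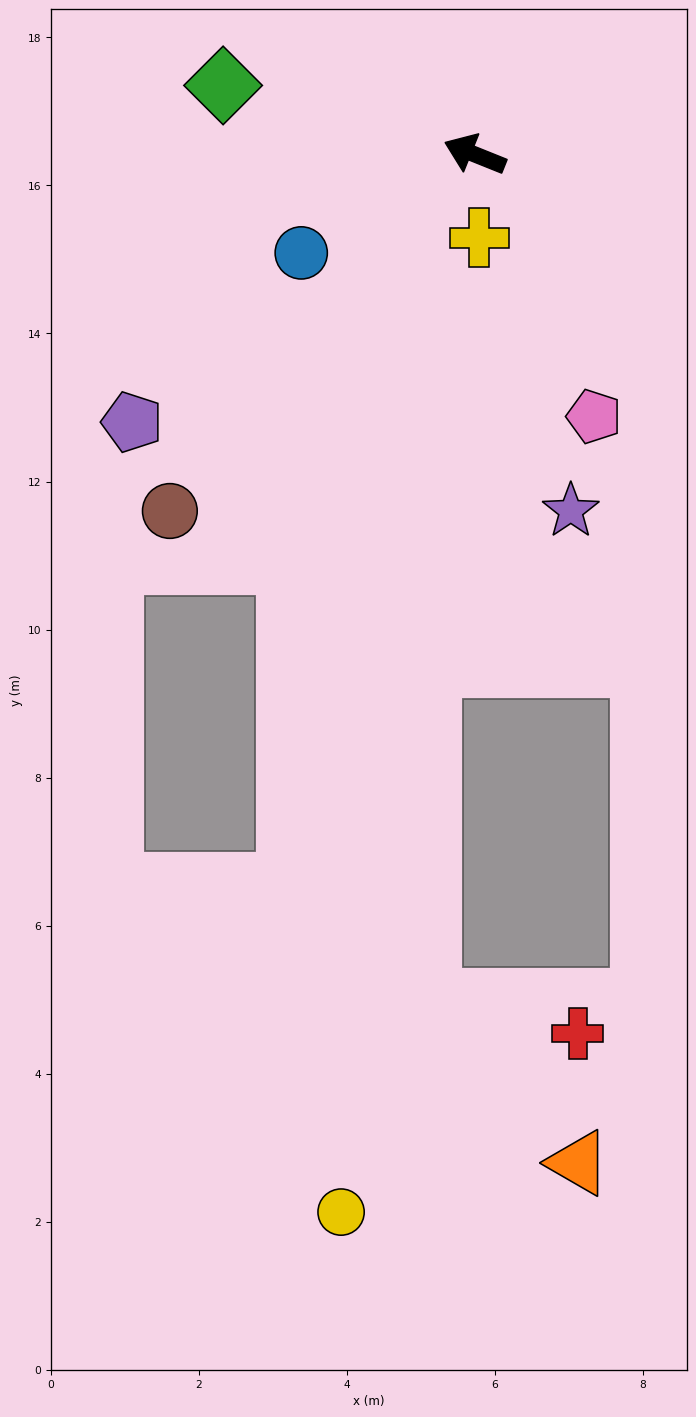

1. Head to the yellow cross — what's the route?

turn left 115°, forward 1.1 m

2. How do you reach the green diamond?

turn left 7°, forward 3.5 m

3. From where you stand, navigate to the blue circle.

turn left 51°, forward 2.7 m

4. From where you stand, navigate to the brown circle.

turn left 71°, forward 6.3 m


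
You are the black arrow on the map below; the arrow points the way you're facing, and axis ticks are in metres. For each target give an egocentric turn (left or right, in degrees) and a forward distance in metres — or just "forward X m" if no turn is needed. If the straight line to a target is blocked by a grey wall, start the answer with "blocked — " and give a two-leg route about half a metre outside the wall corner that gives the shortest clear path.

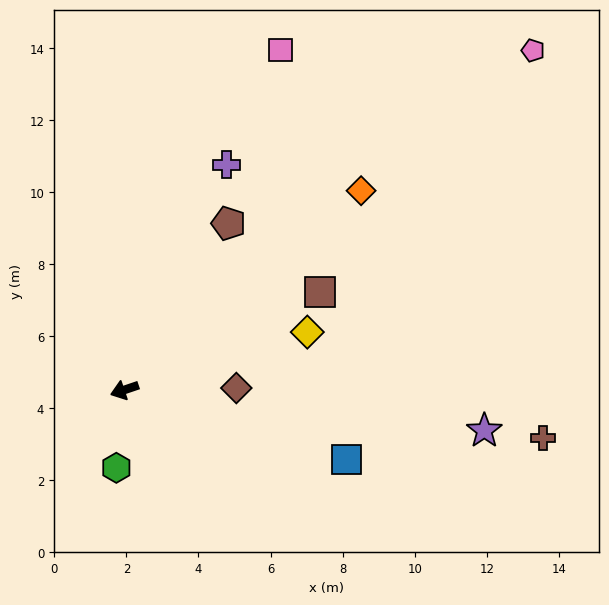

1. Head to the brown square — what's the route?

turn right 172°, forward 6.1 m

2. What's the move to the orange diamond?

turn right 159°, forward 8.6 m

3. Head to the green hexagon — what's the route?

turn left 65°, forward 2.2 m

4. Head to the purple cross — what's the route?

turn right 133°, forward 6.9 m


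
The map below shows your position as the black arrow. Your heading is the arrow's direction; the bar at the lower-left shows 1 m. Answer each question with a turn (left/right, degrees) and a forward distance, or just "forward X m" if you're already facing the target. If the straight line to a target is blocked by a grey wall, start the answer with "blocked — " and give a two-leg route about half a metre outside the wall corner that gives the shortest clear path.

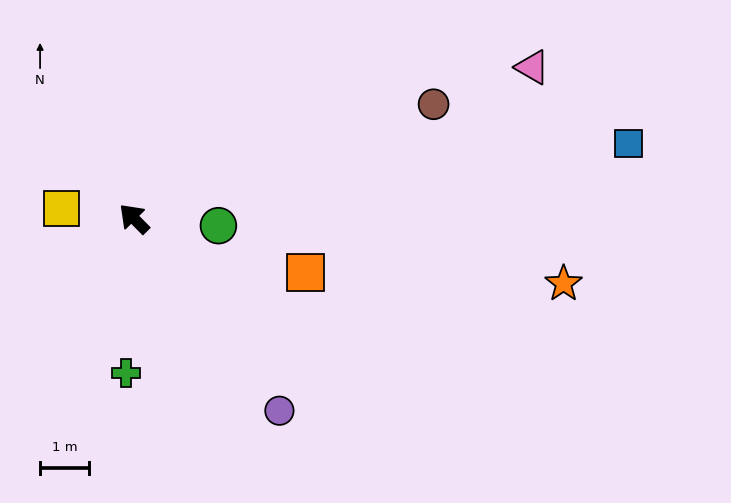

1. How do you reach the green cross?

turn left 132°, forward 3.1 m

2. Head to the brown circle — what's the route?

turn right 114°, forward 6.5 m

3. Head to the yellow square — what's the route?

turn left 38°, forward 1.5 m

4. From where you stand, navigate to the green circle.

turn right 140°, forward 1.7 m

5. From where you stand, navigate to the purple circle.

turn left 172°, forward 4.9 m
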